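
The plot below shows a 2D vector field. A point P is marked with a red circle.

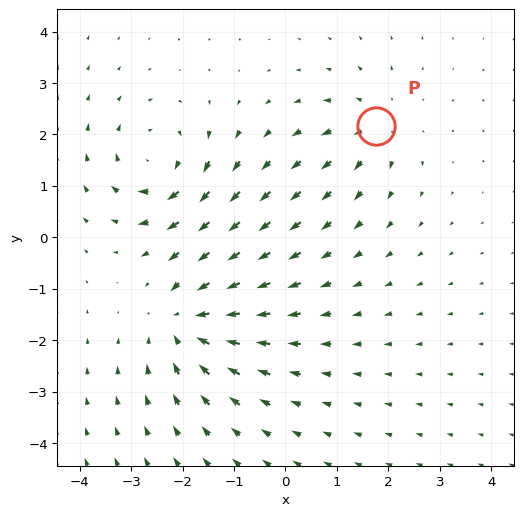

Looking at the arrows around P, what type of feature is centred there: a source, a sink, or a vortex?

At P (1.7, 2.2) the arrows spread outward. Divergence about +4, curl ≈0 — positive divergence with near-zero curl is a source.

source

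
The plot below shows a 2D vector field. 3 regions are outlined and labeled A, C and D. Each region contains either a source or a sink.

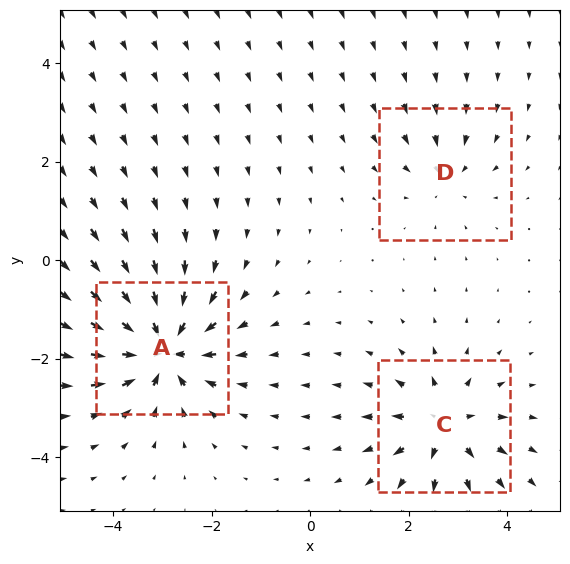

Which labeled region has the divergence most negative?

A

Divergence at each region's feature centre — A: about -6, C: about +4, D: about -3. Region A is most negative.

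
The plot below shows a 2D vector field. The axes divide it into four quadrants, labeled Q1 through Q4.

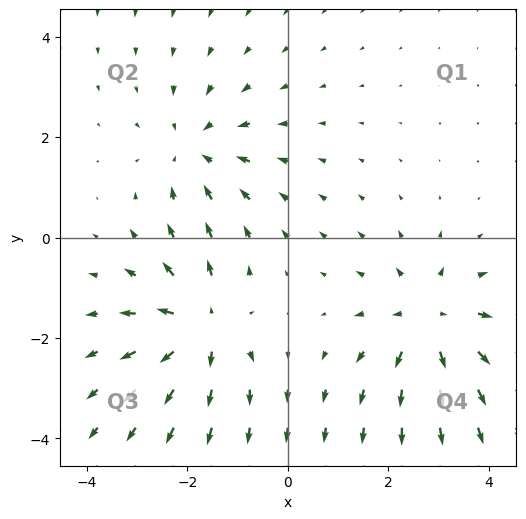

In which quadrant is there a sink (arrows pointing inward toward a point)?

The sink sits at approximately (-1.8, 1.8), which lies in quadrant Q2. The divergence there is about -3, negative as expected for a sink.

Q2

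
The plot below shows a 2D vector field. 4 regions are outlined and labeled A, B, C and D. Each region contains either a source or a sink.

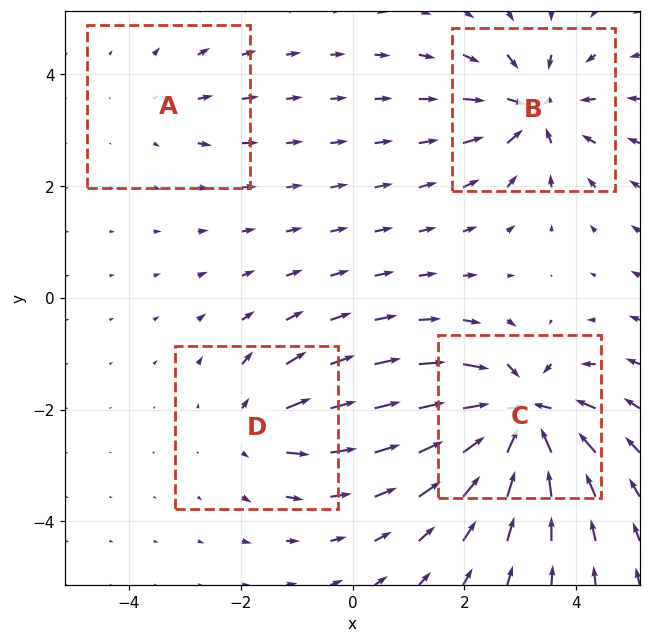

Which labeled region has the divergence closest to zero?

Divergence at each region's feature centre — A: about +2, B: about -6, C: about -9, D: about +4. Region A is closest to zero.

A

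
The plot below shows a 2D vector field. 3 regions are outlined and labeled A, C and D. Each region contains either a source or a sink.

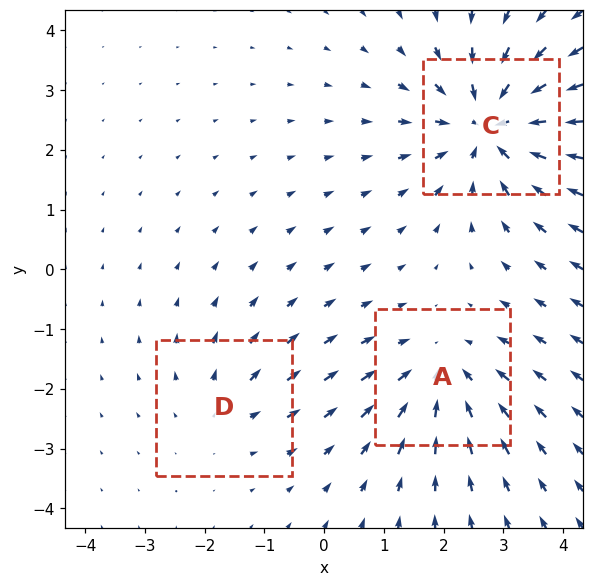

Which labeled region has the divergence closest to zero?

Divergence at each region's feature centre — A: about -3, C: about -5, D: about +2. Region D is closest to zero.

D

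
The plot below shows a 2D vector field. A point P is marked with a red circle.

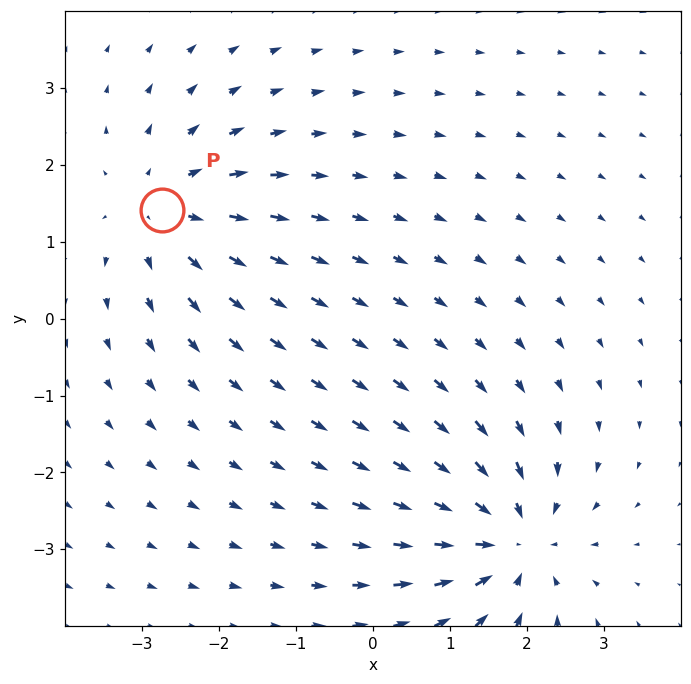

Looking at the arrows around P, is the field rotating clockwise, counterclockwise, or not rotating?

not rotating

Near P at (-2.7, 1.4) the arrows show no circulation. The curl there is ≈0.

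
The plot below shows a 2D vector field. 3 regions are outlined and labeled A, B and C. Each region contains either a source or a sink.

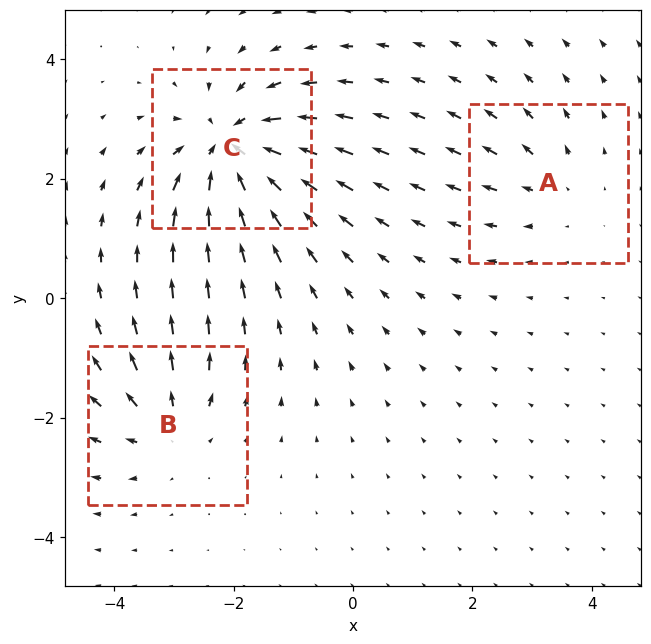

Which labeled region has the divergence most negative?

Divergence at each region's feature centre — A: about +2, B: about +3, C: about -6. Region C is most negative.

C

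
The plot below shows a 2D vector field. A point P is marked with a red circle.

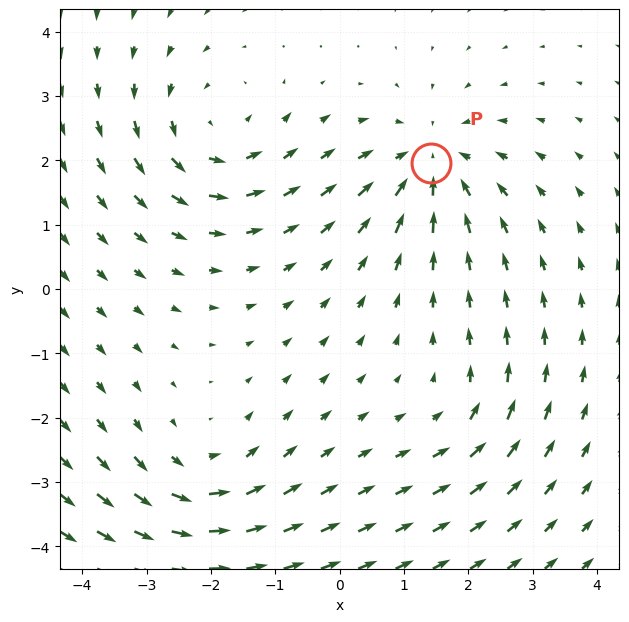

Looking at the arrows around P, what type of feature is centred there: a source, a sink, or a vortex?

At P (1.4, 2.0) the arrows converge inward. Divergence about -5, curl ≈0 — negative divergence with near-zero curl is a sink.

sink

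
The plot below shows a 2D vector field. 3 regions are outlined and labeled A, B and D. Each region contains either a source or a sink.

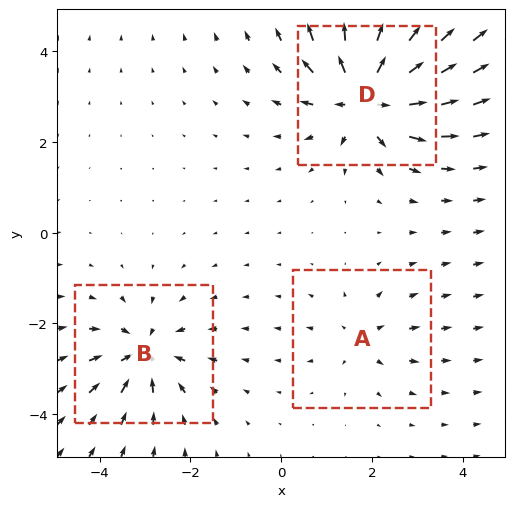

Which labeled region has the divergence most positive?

Divergence at each region's feature centre — A: about +2, B: about -4, D: about +6. Region D is most positive.

D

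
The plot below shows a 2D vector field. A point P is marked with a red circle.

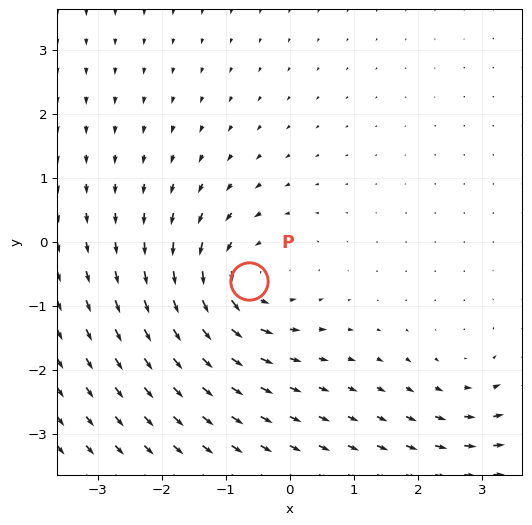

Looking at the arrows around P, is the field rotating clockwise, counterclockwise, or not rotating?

counterclockwise

Near P at (-0.6, -0.6) the arrows circulate counterclockwise. The curl (z-component) there is about +4; positive curl means counterclockwise rotation.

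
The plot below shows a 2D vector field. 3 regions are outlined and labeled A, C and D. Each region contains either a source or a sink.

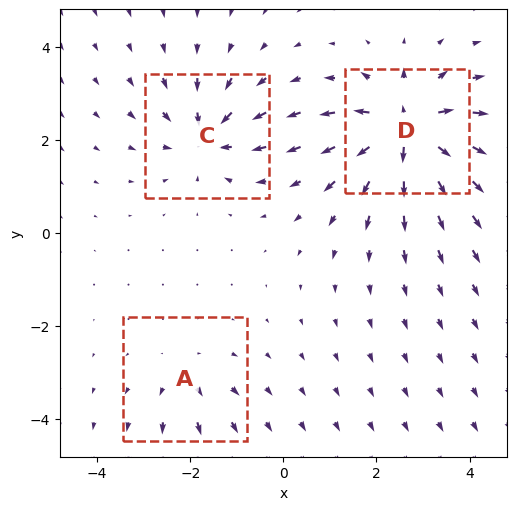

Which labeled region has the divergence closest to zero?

Divergence at each region's feature centre — A: about +2, C: about -4, D: about +6. Region A is closest to zero.

A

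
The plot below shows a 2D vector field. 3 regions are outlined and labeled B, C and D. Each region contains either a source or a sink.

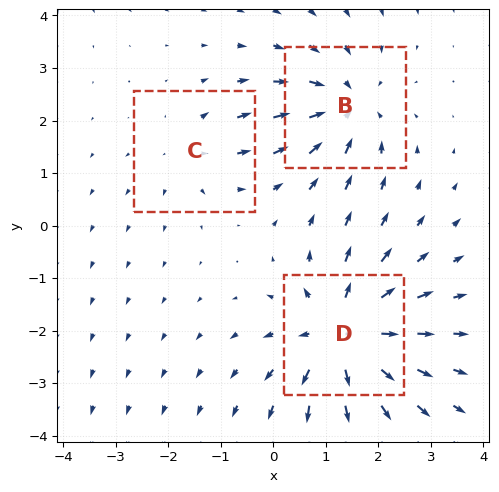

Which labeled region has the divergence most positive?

D

Divergence at each region's feature centre — B: about -4, C: about +2, D: about +5. Region D is most positive.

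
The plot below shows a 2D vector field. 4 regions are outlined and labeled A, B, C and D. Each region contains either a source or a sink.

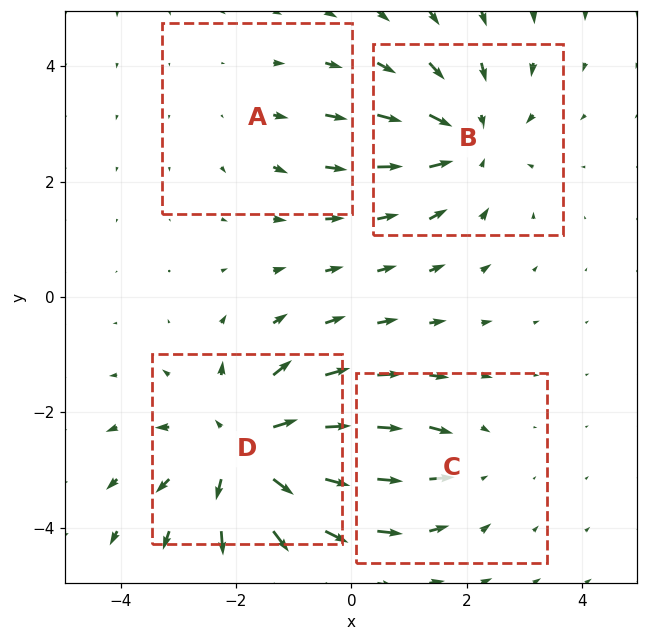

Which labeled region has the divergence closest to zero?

A

Divergence at each region's feature centre — A: about +2, B: about -4, C: about -3, D: about +6. Region A is closest to zero.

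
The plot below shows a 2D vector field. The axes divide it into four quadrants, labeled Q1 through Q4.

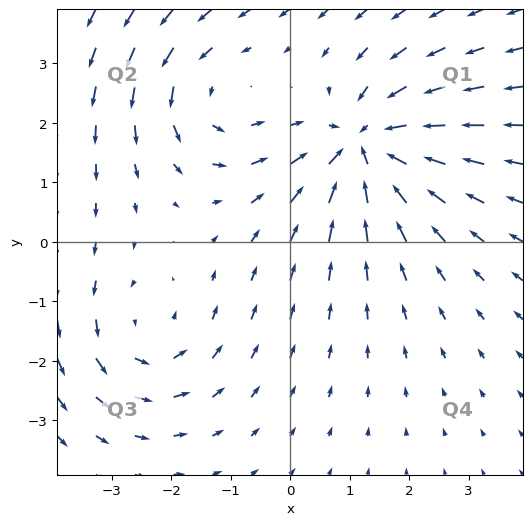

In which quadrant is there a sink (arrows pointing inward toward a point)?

Q1

The sink sits at approximately (1.3, 1.6), which lies in quadrant Q1. The divergence there is about -5, negative as expected for a sink.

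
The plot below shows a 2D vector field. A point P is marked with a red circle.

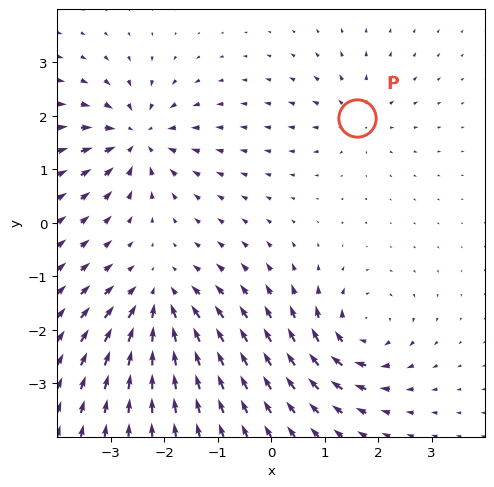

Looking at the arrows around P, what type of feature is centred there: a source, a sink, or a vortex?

source

At P (1.6, 2.0) the arrows spread outward. Divergence about +4, curl ≈0 — positive divergence with near-zero curl is a source.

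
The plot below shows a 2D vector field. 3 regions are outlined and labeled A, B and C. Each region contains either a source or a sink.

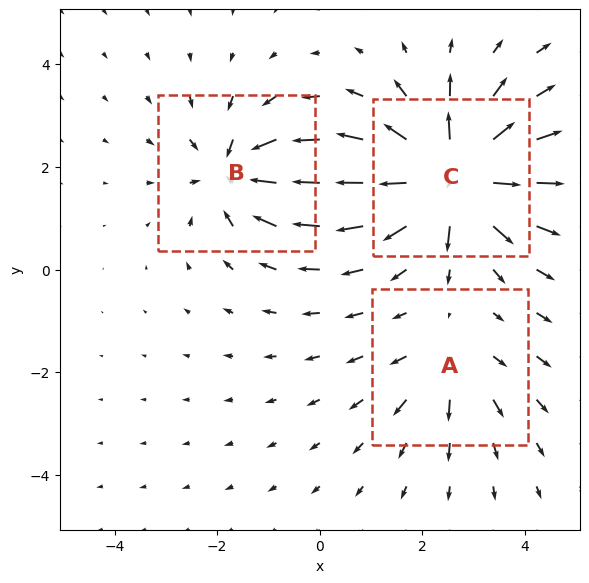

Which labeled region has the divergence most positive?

Divergence at each region's feature centre — A: about +2, B: about -4, C: about +6. Region C is most positive.

C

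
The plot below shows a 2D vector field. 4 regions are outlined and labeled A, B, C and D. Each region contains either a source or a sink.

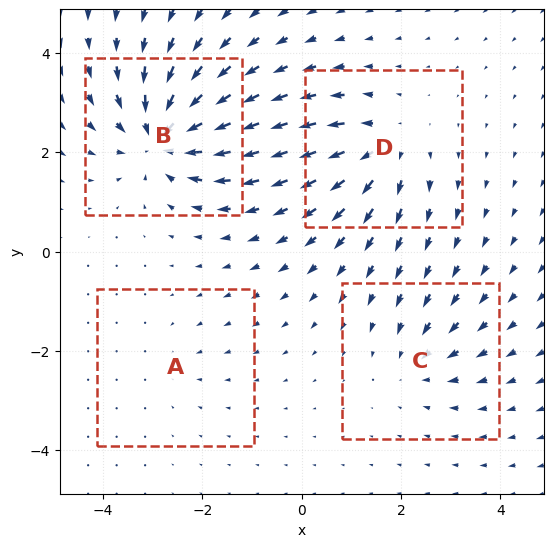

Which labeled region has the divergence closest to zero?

Divergence at each region's feature centre — A: about -2, B: about -8, C: about -4, D: about +5. Region A is closest to zero.

A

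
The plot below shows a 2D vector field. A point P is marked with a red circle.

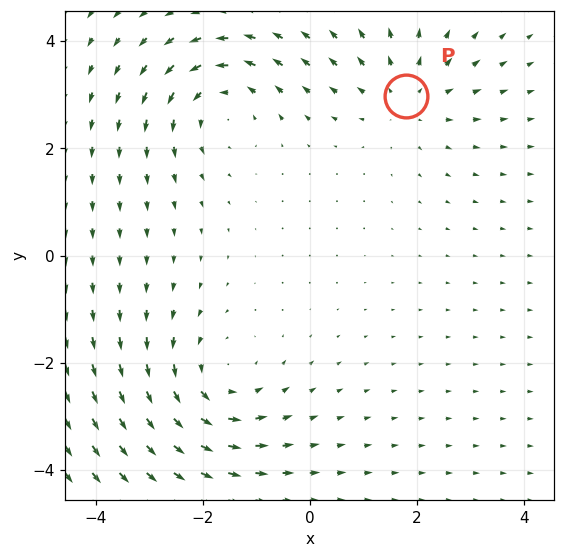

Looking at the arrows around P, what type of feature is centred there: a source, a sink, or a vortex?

source

At P (1.8, 3.0) the arrows spread outward. Divergence about +3, curl ≈0 — positive divergence with near-zero curl is a source.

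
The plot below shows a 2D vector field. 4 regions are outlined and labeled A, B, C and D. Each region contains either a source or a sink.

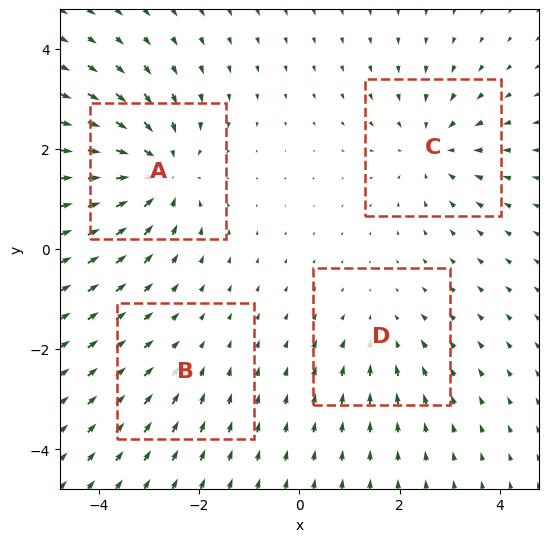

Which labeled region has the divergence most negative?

Divergence at each region's feature centre — A: about -6, B: about -2, C: about -4, D: about -3. Region A is most negative.

A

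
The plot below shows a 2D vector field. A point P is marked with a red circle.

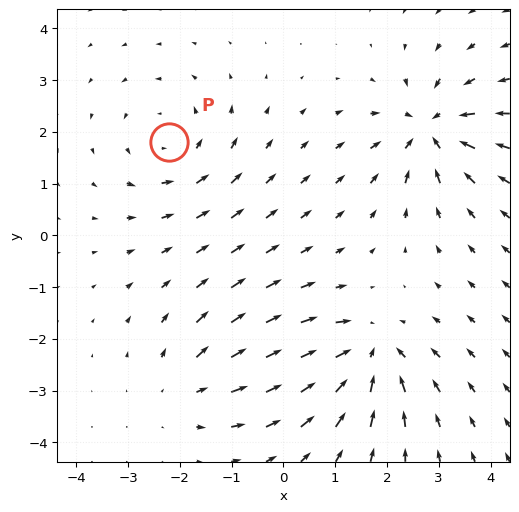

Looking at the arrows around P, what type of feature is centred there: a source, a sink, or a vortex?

vortex

At P (-2.2, 1.8) the arrows circulate counterclockwise. Divergence ≈0, curl about +4 — near-zero divergence with nonzero curl is a vortex.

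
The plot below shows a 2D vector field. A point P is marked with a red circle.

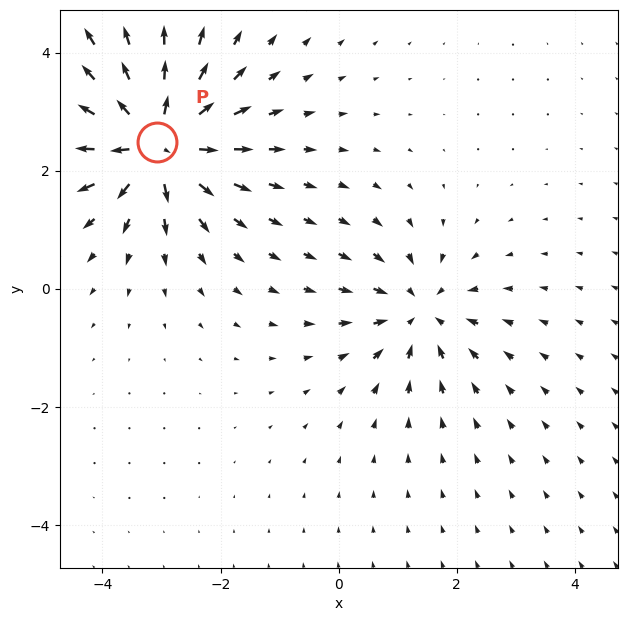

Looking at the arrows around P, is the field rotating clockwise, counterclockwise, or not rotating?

not rotating

Near P at (-3.1, 2.5) the arrows show no circulation. The curl there is ≈0.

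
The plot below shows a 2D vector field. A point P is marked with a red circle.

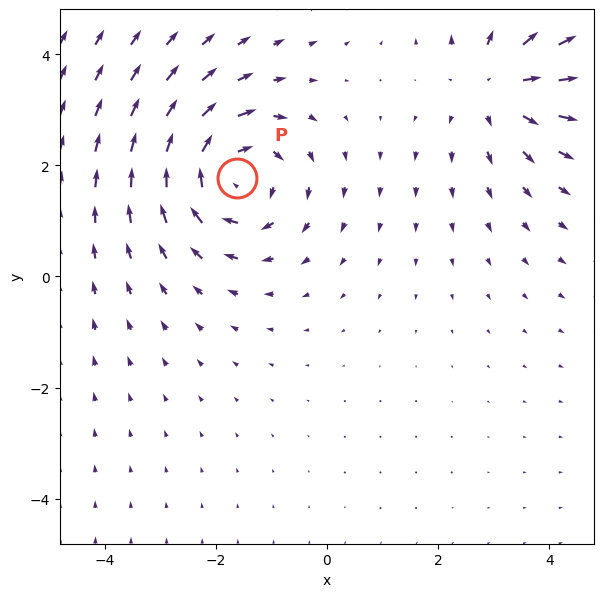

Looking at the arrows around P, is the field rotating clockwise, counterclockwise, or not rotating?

Near P at (-1.6, 1.8) the arrows circulate clockwise. The curl (z-component) there is about -4; negative curl means clockwise rotation.

clockwise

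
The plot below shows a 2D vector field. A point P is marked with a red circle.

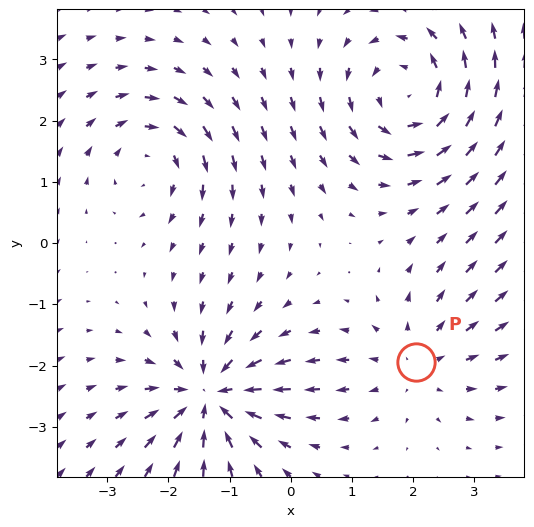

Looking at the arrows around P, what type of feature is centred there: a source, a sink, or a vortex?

source

At P (2.0, -1.9) the arrows spread outward. Divergence about +3, curl ≈0 — positive divergence with near-zero curl is a source.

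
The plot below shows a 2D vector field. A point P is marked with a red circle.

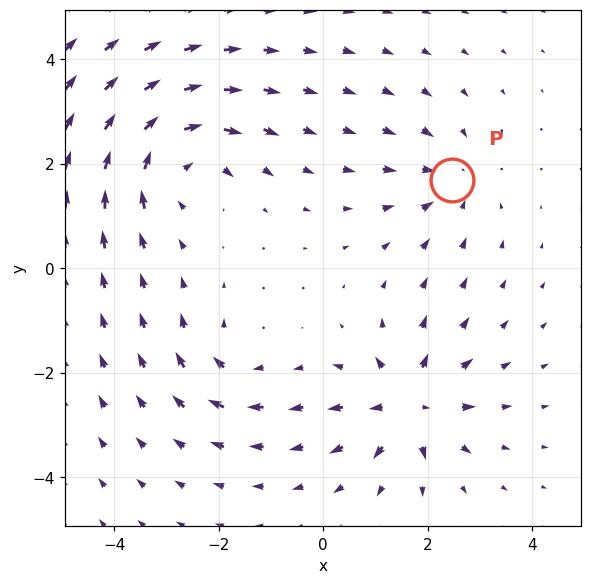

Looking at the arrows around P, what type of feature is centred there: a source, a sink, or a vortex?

sink

At P (2.5, 1.7) the arrows converge inward. Divergence about -3, curl ≈0 — negative divergence with near-zero curl is a sink.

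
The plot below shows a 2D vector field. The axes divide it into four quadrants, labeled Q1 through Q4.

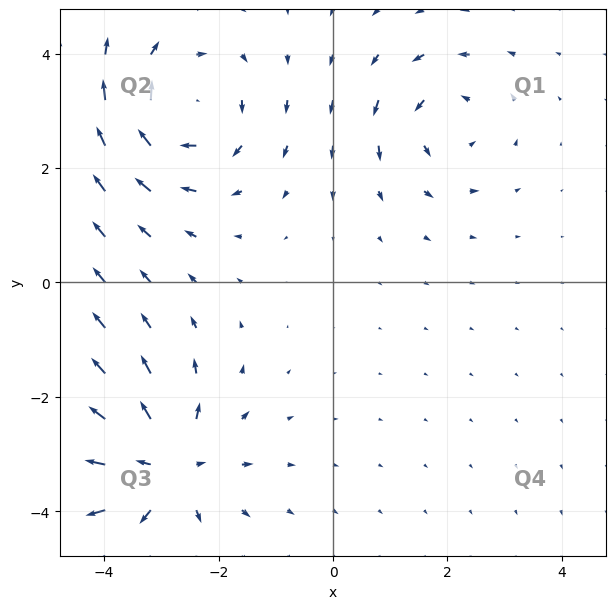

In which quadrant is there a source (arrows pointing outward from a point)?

Q3

The source sits at approximately (-2.9, -3.2), which lies in quadrant Q3. The divergence there is about +5, positive as expected for a source.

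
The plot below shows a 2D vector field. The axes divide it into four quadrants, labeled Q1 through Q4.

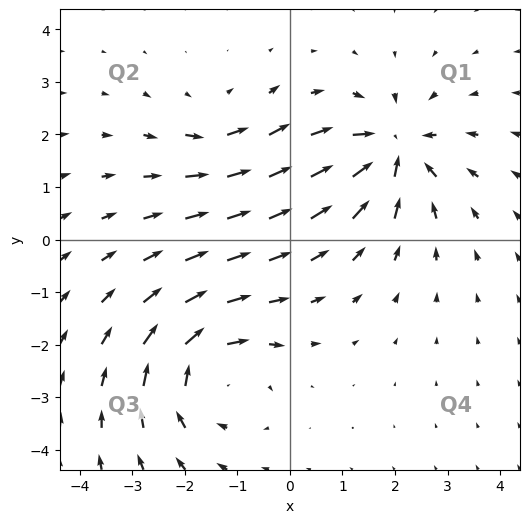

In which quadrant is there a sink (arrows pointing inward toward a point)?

Q1

The sink sits at approximately (2.0, 1.7), which lies in quadrant Q1. The divergence there is about -5, negative as expected for a sink.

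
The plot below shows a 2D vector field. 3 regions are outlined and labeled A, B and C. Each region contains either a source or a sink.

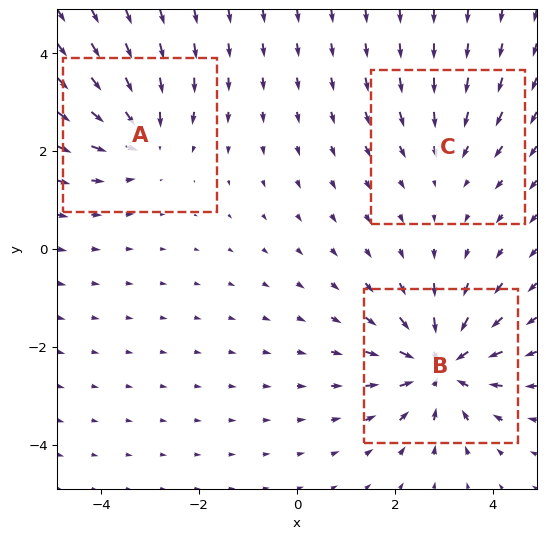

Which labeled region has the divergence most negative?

Divergence at each region's feature centre — A: about -3, B: about -5, C: about -2. Region B is most negative.

B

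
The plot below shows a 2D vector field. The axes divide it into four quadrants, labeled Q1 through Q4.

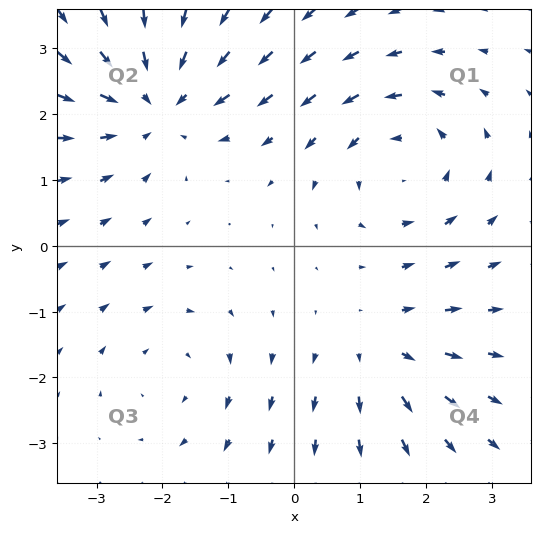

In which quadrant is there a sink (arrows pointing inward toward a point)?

Q2

The sink sits at approximately (-2.1, 2.2), which lies in quadrant Q2. The divergence there is about -4, negative as expected for a sink.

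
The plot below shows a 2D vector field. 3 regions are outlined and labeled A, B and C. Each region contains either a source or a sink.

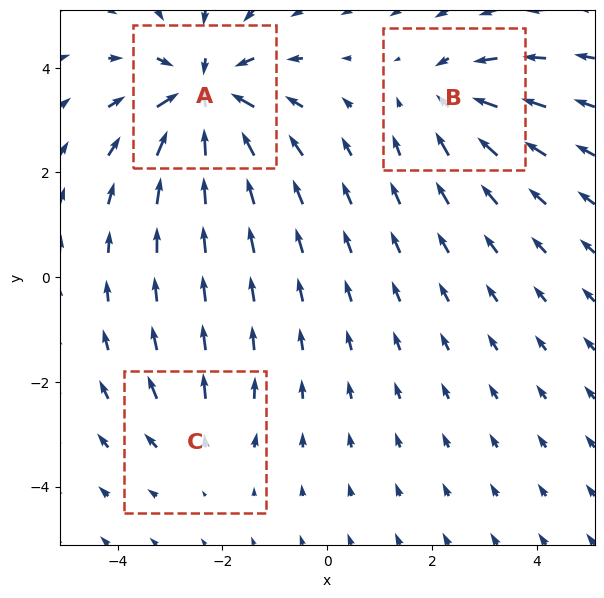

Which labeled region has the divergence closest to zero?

C

Divergence at each region's feature centre — A: about -5, B: about -3, C: about +2. Region C is closest to zero.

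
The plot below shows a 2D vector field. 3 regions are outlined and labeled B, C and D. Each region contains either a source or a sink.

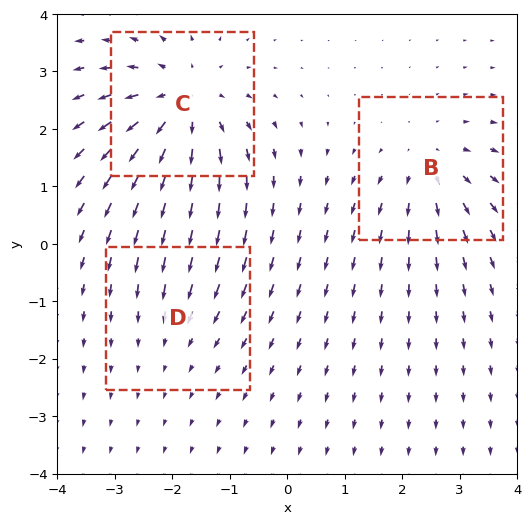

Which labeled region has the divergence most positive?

C

Divergence at each region's feature centre — B: about +3, C: about +5, D: about -2. Region C is most positive.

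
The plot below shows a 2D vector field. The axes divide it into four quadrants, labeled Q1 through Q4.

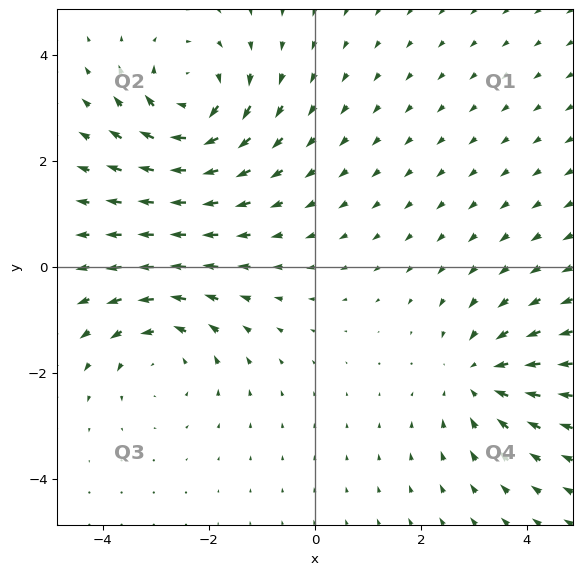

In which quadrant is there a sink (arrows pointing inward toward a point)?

Q4

The sink sits at approximately (3.1, -2.1), which lies in quadrant Q4. The divergence there is about -4, negative as expected for a sink.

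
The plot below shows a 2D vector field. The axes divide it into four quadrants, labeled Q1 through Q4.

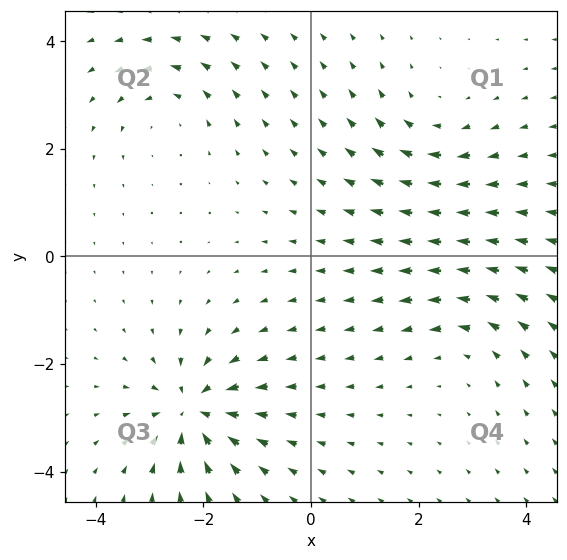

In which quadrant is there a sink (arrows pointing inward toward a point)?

The sink sits at approximately (-2.2, -2.9), which lies in quadrant Q3. The divergence there is about -6, negative as expected for a sink.

Q3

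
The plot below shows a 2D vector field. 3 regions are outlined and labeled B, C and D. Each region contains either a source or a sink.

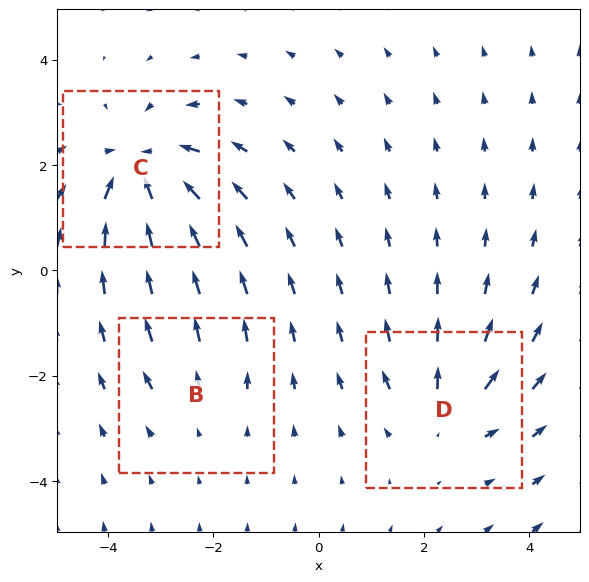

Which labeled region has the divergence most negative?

C

Divergence at each region's feature centre — B: about +2, C: about -5, D: about +3. Region C is most negative.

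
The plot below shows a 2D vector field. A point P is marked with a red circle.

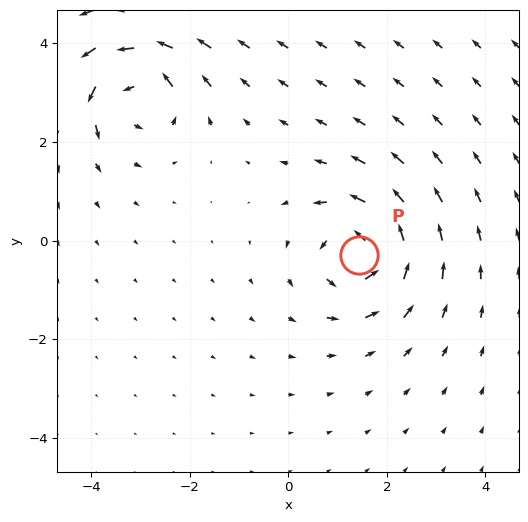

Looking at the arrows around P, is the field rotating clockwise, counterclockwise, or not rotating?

Near P at (1.4, -0.3) the arrows circulate counterclockwise. The curl (z-component) there is about +7; positive curl means counterclockwise rotation.

counterclockwise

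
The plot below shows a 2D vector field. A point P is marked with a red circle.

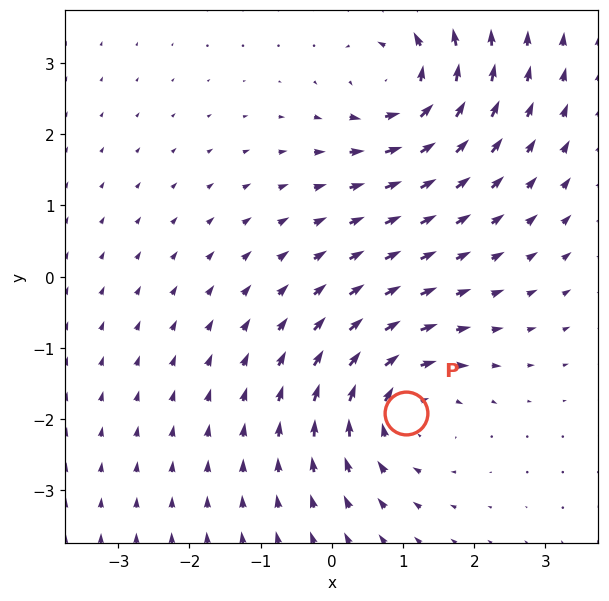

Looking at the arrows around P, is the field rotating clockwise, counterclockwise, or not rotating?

clockwise

Near P at (1.0, -1.9) the arrows circulate clockwise. The curl (z-component) there is about -4; negative curl means clockwise rotation.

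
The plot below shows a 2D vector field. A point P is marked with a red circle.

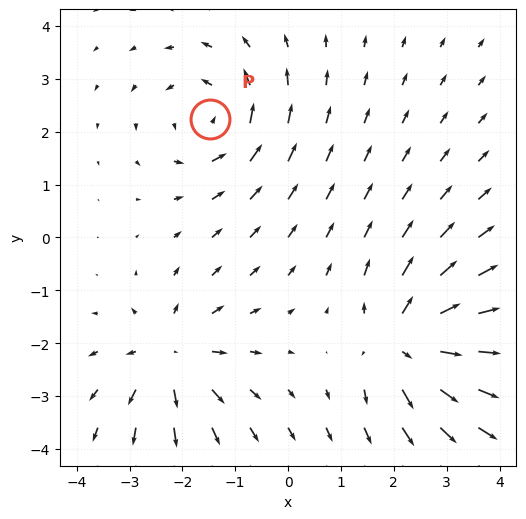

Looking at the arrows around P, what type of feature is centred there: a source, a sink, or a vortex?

vortex

At P (-1.5, 2.2) the arrows circulate counterclockwise. Divergence ≈0, curl about +4 — near-zero divergence with nonzero curl is a vortex.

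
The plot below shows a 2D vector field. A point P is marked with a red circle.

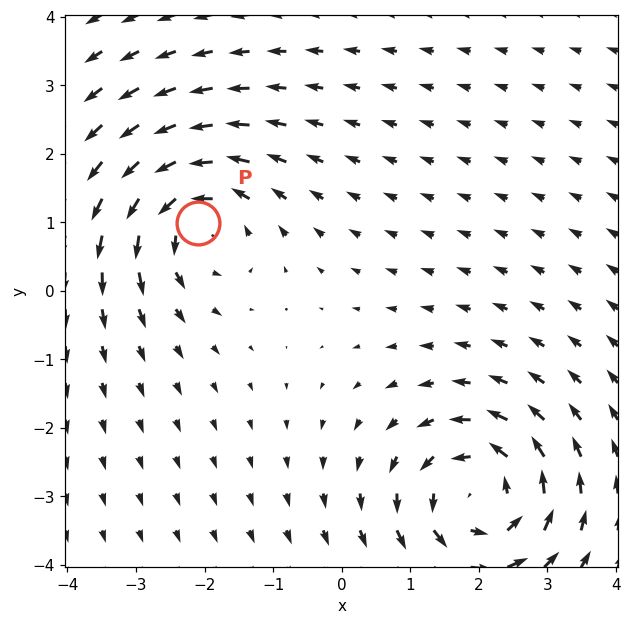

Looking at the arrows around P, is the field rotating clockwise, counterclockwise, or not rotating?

counterclockwise

Near P at (-2.1, 1.0) the arrows circulate counterclockwise. The curl (z-component) there is about +5; positive curl means counterclockwise rotation.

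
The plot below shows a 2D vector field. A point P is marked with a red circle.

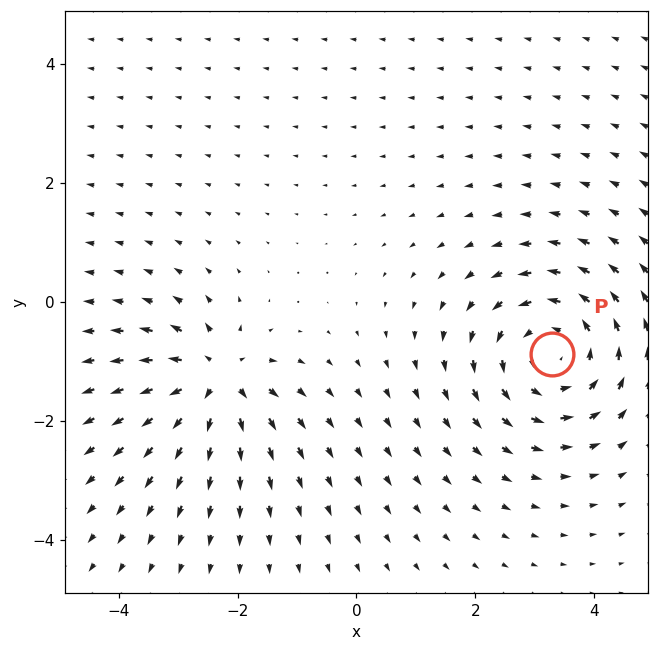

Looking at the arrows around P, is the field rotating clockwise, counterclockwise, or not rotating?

counterclockwise

Near P at (3.3, -0.9) the arrows circulate counterclockwise. The curl (z-component) there is about +4; positive curl means counterclockwise rotation.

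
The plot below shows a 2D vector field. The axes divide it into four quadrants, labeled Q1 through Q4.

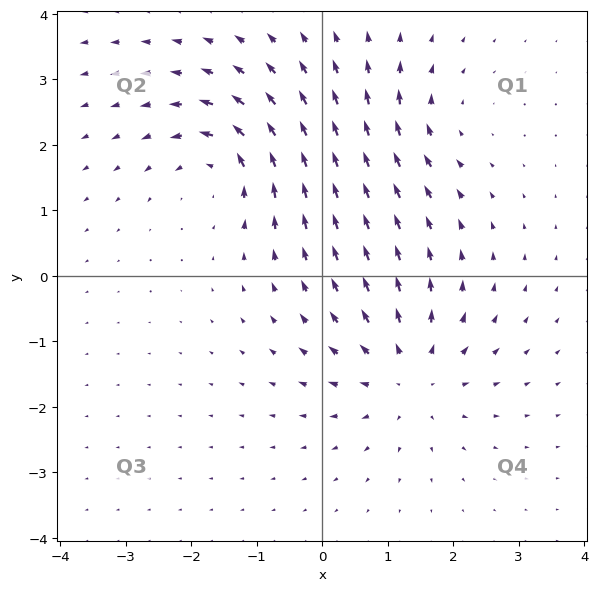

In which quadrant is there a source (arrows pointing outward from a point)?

The source sits at approximately (1.3, -1.5), which lies in quadrant Q4. The divergence there is about +5, positive as expected for a source.

Q4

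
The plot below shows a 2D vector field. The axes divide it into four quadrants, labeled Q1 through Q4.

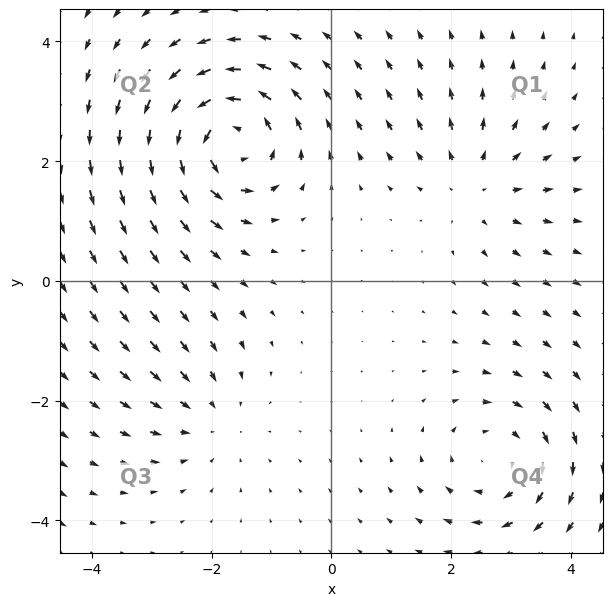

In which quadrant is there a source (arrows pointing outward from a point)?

Q1

The source sits at approximately (2.4, 1.6), which lies in quadrant Q1. The divergence there is about +3, positive as expected for a source.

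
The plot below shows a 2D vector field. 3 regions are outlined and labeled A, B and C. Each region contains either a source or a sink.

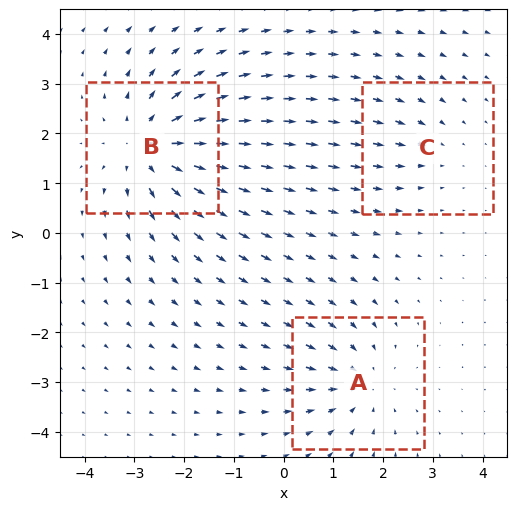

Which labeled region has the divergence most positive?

Divergence at each region's feature centre — A: about -3, B: about +5, C: about -2. Region B is most positive.

B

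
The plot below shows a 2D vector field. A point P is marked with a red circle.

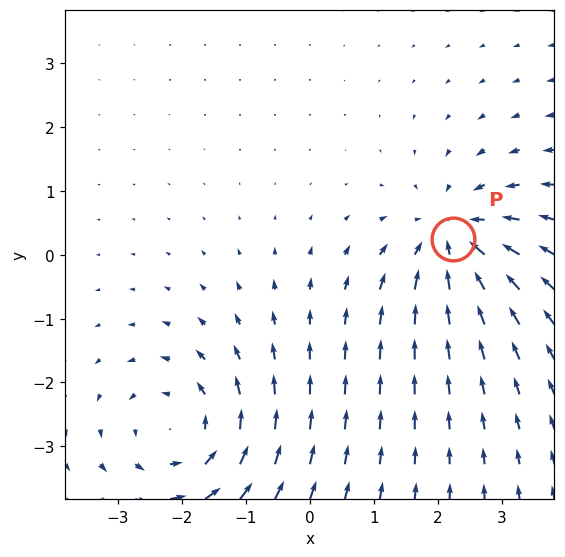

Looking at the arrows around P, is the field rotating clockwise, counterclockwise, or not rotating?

not rotating

Near P at (2.2, 0.2) the arrows show no circulation. The curl there is ≈0.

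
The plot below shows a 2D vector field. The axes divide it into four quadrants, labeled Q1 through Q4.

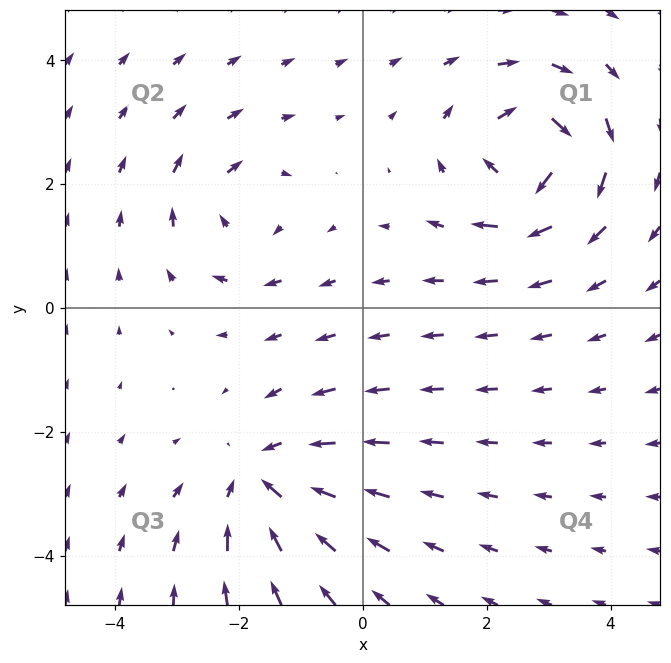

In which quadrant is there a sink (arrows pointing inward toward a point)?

The sink sits at approximately (-1.6, -2.8), which lies in quadrant Q3. The divergence there is about -4, negative as expected for a sink.

Q3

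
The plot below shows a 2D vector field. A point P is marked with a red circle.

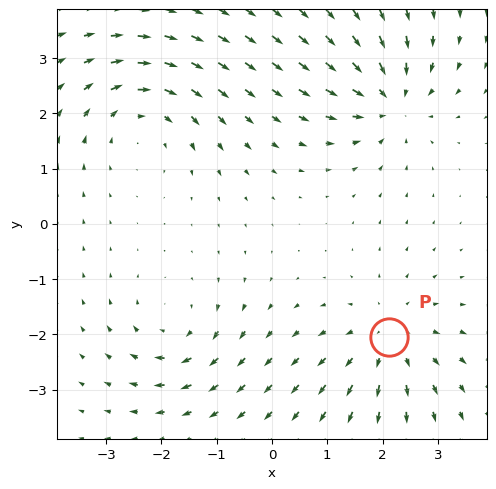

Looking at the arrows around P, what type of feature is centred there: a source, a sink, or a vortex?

source

At P (2.1, -2.1) the arrows spread outward. Divergence about +4, curl ≈0 — positive divergence with near-zero curl is a source.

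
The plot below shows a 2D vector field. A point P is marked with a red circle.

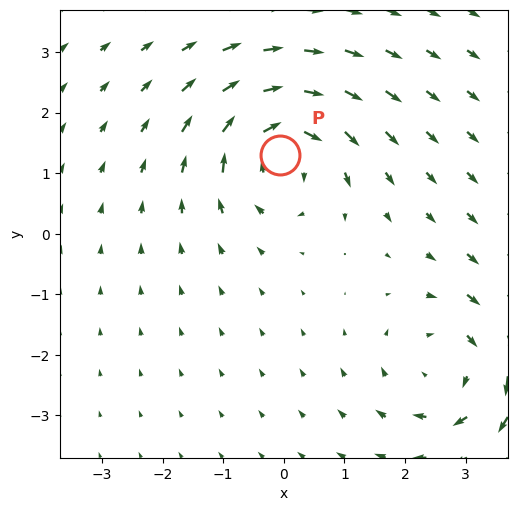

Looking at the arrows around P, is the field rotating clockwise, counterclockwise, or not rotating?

clockwise

Near P at (-0.1, 1.3) the arrows circulate clockwise. The curl (z-component) there is about -5; negative curl means clockwise rotation.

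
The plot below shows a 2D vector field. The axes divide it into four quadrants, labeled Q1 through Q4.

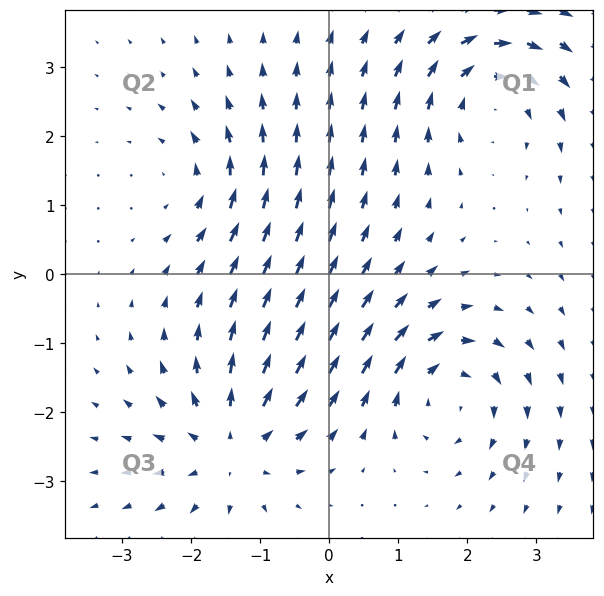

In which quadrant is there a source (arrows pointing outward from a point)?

The source sits at approximately (-1.4, -2.5), which lies in quadrant Q3. The divergence there is about +4, positive as expected for a source.

Q3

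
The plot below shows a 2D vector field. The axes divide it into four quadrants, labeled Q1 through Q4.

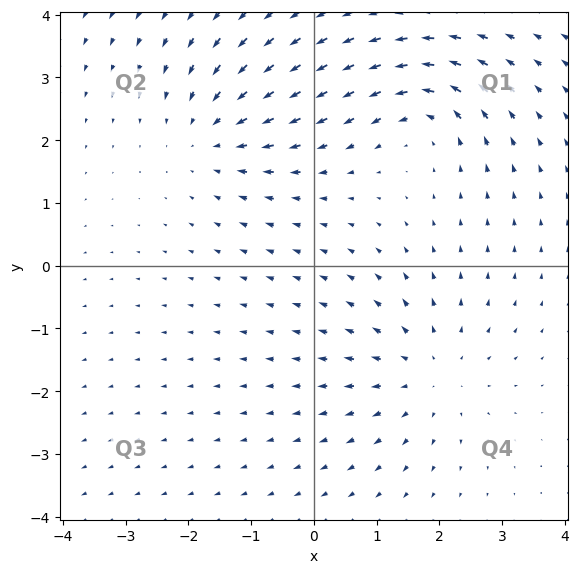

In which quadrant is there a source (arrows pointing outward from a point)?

The source sits at approximately (1.8, -1.7), which lies in quadrant Q4. The divergence there is about +3, positive as expected for a source.

Q4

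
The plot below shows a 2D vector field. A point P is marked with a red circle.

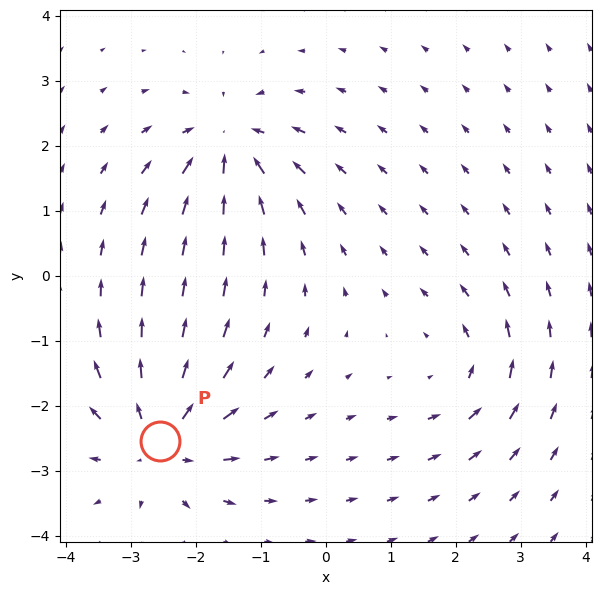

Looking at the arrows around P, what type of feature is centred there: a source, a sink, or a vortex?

At P (-2.6, -2.5) the arrows spread outward. Divergence about +6, curl ≈0 — positive divergence with near-zero curl is a source.

source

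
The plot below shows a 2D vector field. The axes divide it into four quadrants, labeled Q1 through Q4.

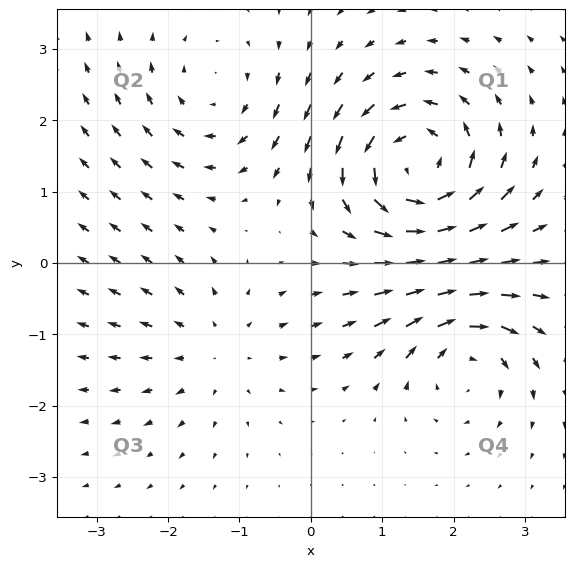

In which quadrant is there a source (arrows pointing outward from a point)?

Q3

The source sits at approximately (-1.3, -1.2), which lies in quadrant Q3. The divergence there is about +2, positive as expected for a source.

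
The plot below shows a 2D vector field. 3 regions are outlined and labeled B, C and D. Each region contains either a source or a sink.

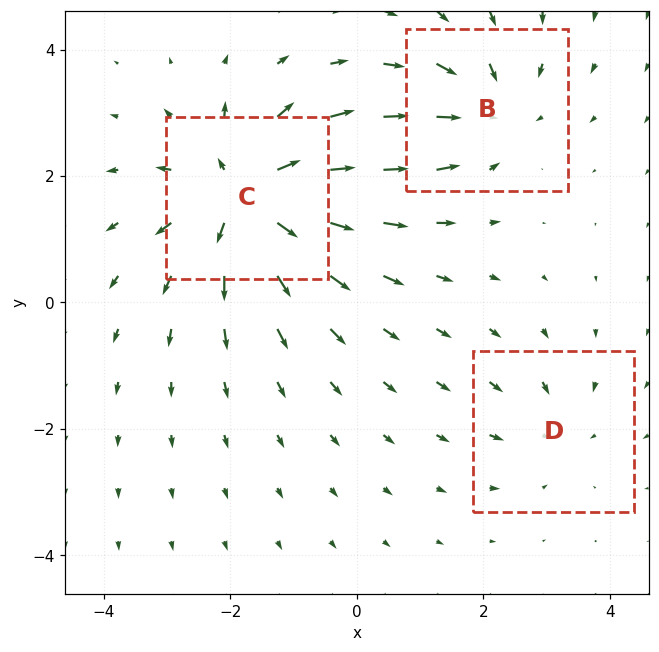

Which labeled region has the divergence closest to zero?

D

Divergence at each region's feature centre — B: about -3, C: about +5, D: about -2. Region D is closest to zero.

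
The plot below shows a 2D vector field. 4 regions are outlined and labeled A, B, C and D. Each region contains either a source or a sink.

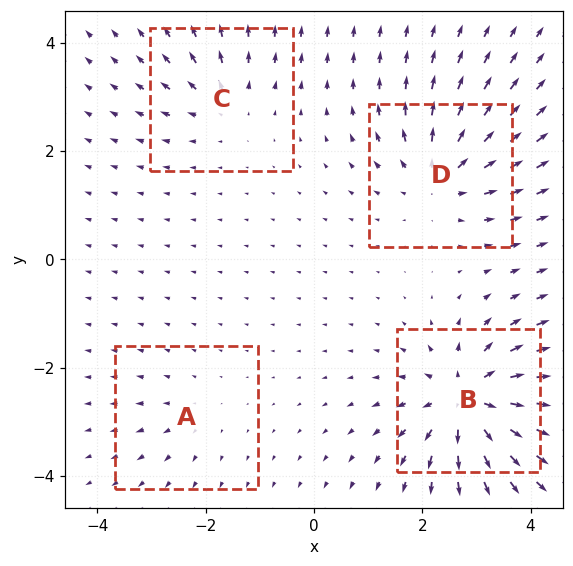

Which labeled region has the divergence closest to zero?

Divergence at each region's feature centre — A: about +2, B: about +9, C: about +4, D: about +6. Region A is closest to zero.

A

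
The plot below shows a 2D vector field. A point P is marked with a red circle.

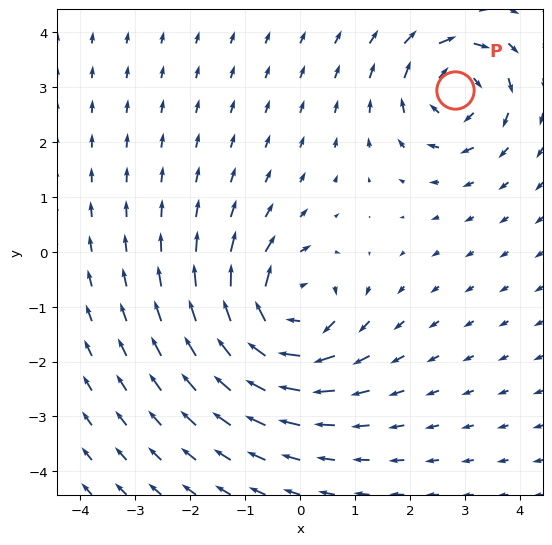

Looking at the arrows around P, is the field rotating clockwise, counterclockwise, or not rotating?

clockwise

Near P at (2.8, 2.9) the arrows circulate clockwise. The curl (z-component) there is about -5; negative curl means clockwise rotation.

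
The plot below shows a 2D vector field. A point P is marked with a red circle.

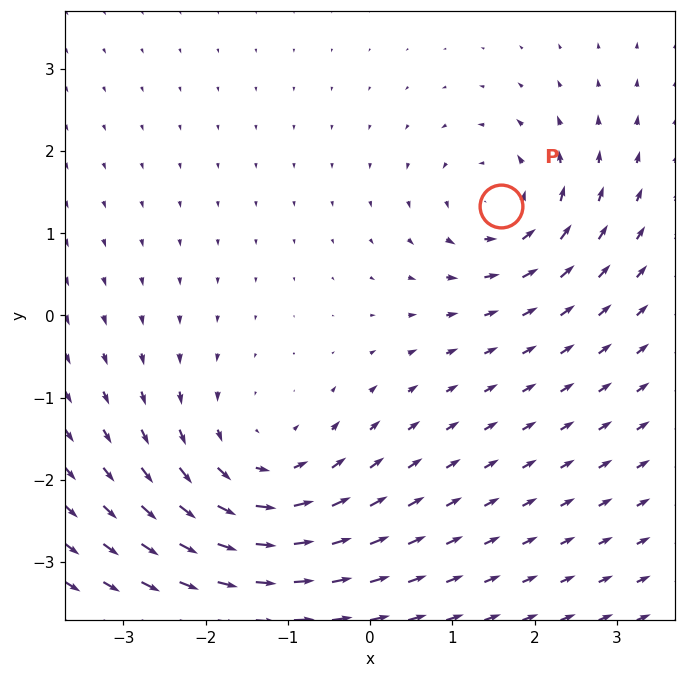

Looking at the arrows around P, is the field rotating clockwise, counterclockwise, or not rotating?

Near P at (1.6, 1.3) the arrows circulate counterclockwise. The curl (z-component) there is about +4; positive curl means counterclockwise rotation.

counterclockwise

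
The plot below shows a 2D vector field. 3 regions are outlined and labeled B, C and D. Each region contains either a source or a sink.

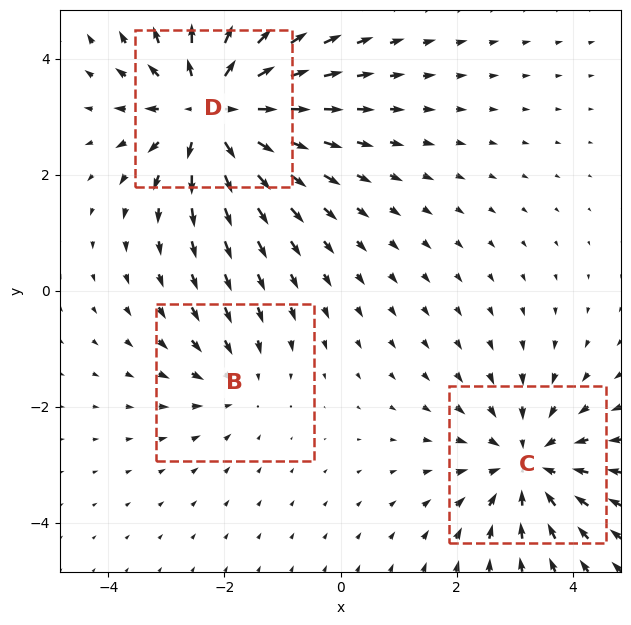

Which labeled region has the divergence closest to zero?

B

Divergence at each region's feature centre — B: about -2, C: about -3, D: about +4. Region B is closest to zero.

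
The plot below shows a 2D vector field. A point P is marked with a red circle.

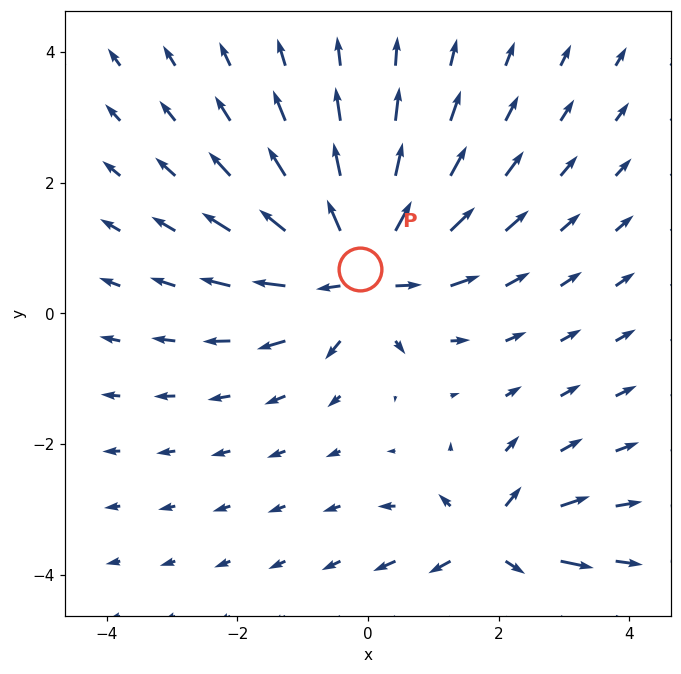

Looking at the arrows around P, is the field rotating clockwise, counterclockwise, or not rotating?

not rotating

Near P at (-0.1, 0.7) the arrows show no circulation. The curl there is ≈0.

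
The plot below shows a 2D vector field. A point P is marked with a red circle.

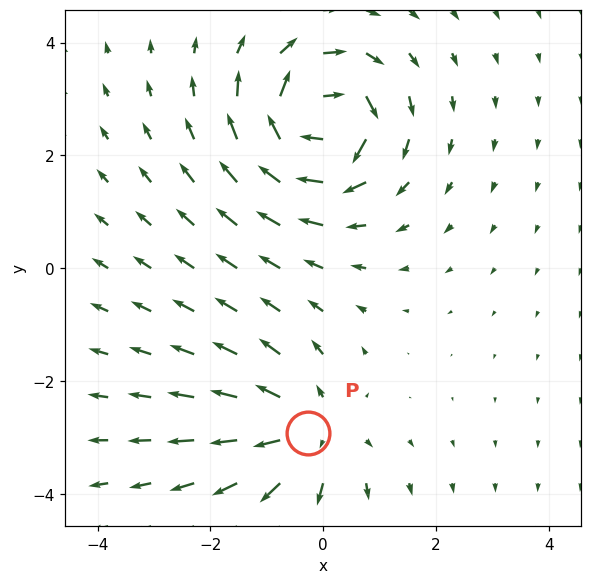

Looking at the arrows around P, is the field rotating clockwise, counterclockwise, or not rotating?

not rotating

Near P at (-0.3, -2.9) the arrows show no circulation. The curl there is ≈0.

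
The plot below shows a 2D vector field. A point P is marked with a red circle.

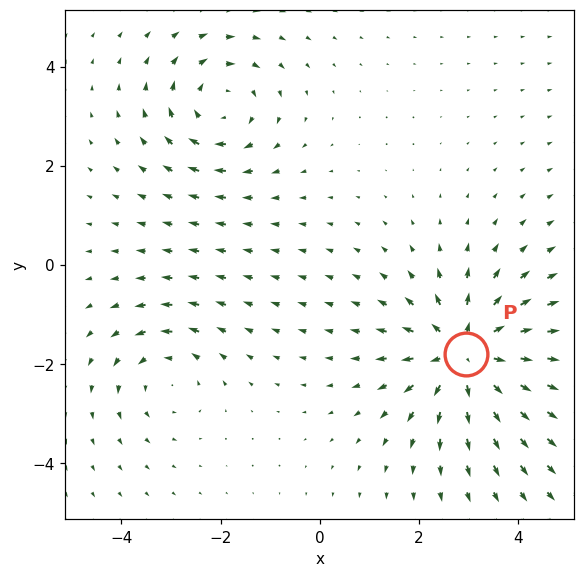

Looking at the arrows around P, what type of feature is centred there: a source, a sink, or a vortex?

At P (3.0, -1.8) the arrows spread outward. Divergence about +5, curl ≈0 — positive divergence with near-zero curl is a source.

source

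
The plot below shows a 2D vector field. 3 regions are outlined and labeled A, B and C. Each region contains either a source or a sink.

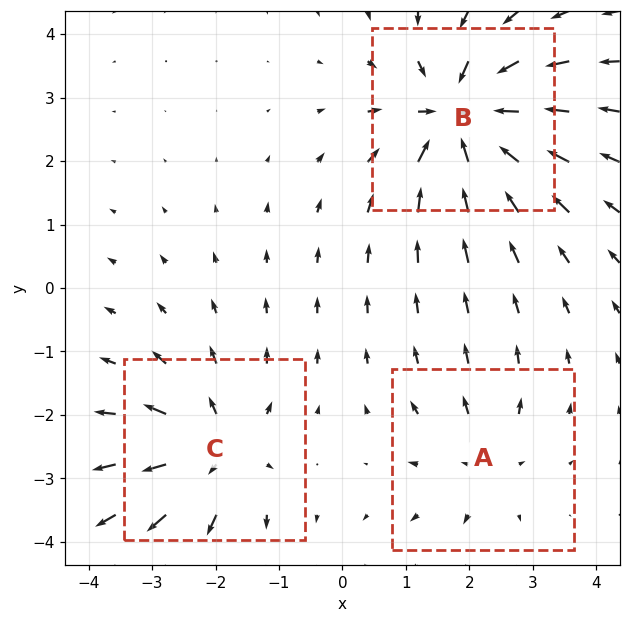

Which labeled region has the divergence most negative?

Divergence at each region's feature centre — A: about +3, B: about -6, C: about +4. Region B is most negative.

B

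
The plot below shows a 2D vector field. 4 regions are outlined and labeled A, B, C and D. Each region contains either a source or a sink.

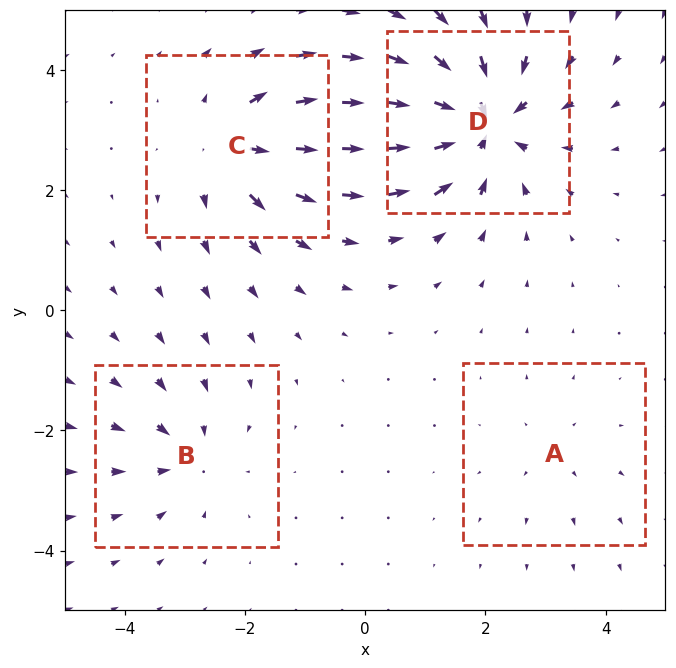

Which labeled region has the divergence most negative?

D

Divergence at each region's feature centre — A: about +2, B: about -4, C: about +6, D: about -8. Region D is most negative.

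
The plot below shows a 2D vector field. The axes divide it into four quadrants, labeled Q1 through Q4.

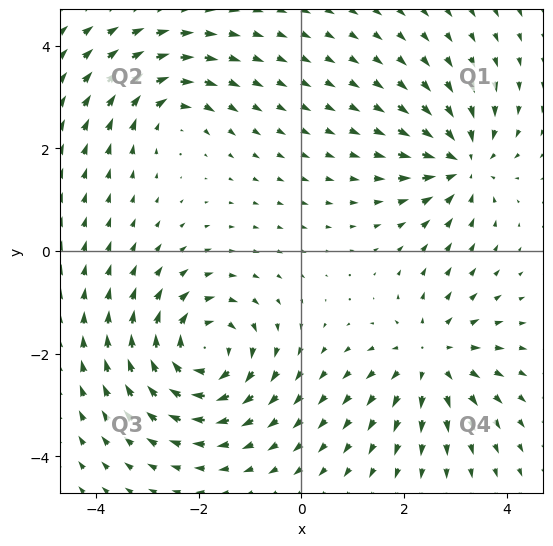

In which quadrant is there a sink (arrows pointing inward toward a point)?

The sink sits at approximately (3.1, 1.7), which lies in quadrant Q1. The divergence there is about -5, negative as expected for a sink.

Q1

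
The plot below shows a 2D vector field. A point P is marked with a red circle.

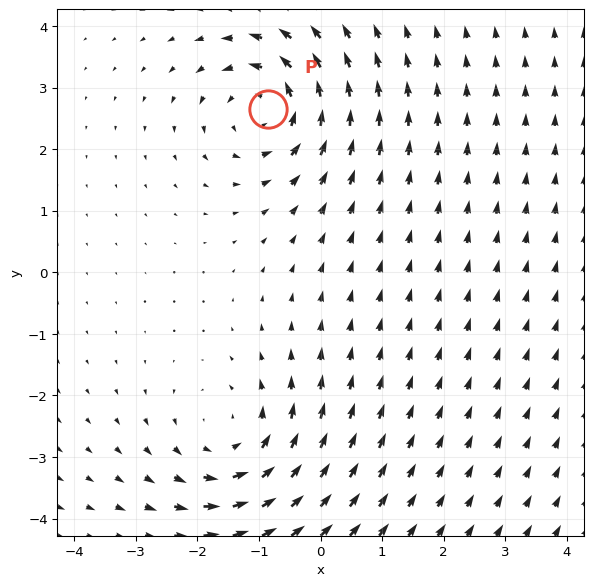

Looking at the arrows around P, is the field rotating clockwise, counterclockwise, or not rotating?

Near P at (-0.9, 2.7) the arrows circulate counterclockwise. The curl (z-component) there is about +5; positive curl means counterclockwise rotation.

counterclockwise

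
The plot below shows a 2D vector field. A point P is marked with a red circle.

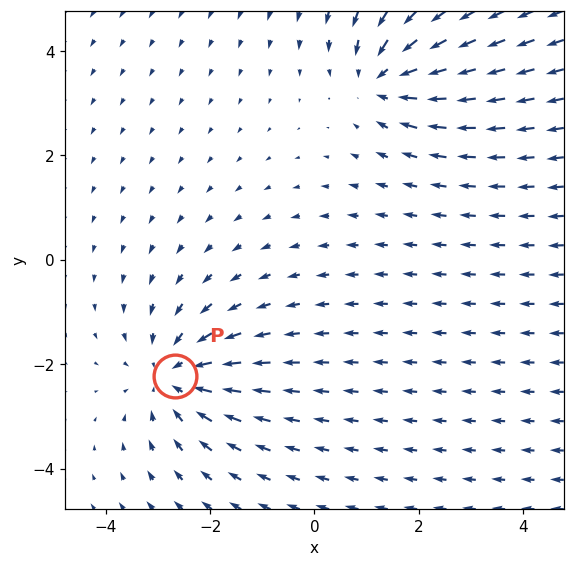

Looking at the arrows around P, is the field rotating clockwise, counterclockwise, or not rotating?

Near P at (-2.7, -2.2) the arrows show no circulation. The curl there is ≈0.

not rotating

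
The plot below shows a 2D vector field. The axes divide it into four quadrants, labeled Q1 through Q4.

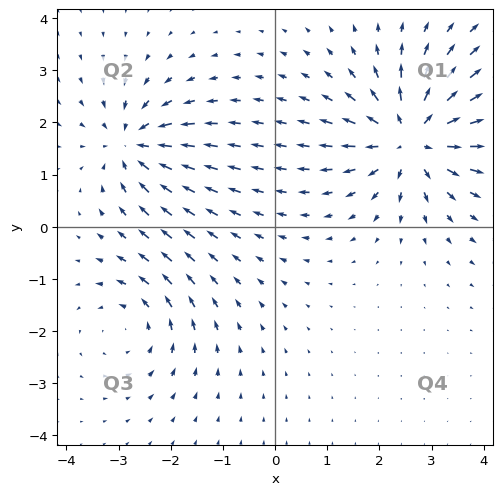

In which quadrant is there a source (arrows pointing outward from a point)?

The source sits at approximately (2.6, 1.7), which lies in quadrant Q1. The divergence there is about +5, positive as expected for a source.

Q1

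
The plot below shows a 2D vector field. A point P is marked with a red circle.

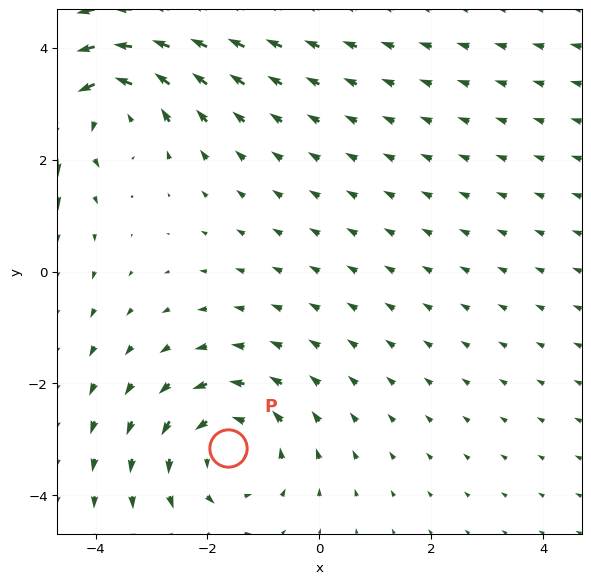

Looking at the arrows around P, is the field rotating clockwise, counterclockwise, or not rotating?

counterclockwise

Near P at (-1.6, -3.2) the arrows circulate counterclockwise. The curl (z-component) there is about +3; positive curl means counterclockwise rotation.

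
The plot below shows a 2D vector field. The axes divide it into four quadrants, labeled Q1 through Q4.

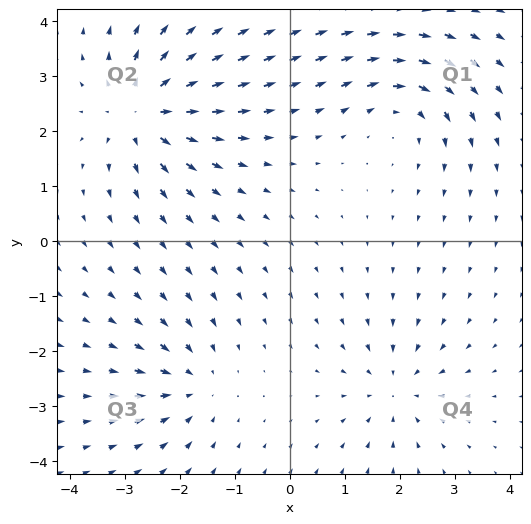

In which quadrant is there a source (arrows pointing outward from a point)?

The source sits at approximately (-2.7, 2.4), which lies in quadrant Q2. The divergence there is about +5, positive as expected for a source.

Q2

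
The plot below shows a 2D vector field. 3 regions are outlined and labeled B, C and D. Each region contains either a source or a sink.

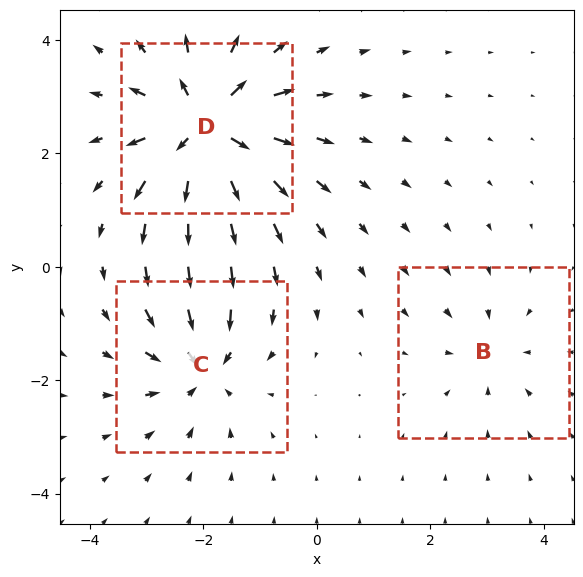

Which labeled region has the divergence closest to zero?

B

Divergence at each region's feature centre — B: about -2, C: about -4, D: about +6. Region B is closest to zero.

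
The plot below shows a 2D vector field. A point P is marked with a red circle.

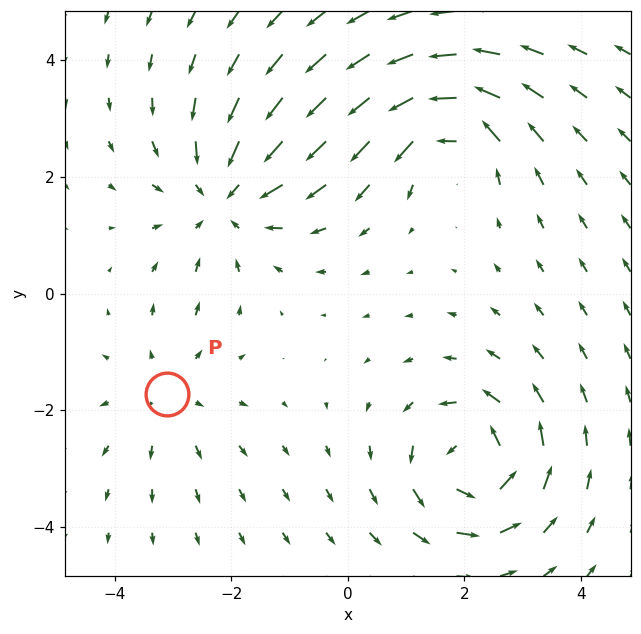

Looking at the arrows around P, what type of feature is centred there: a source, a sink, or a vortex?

source

At P (-3.1, -1.7) the arrows spread outward. Divergence about +2, curl ≈0 — positive divergence with near-zero curl is a source.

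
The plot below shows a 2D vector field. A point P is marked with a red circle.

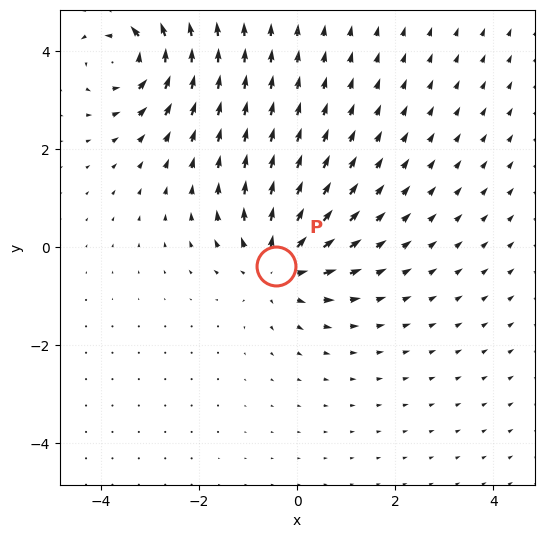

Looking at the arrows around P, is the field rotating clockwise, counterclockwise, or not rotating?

Near P at (-0.4, -0.4) the arrows show no circulation. The curl there is ≈0.

not rotating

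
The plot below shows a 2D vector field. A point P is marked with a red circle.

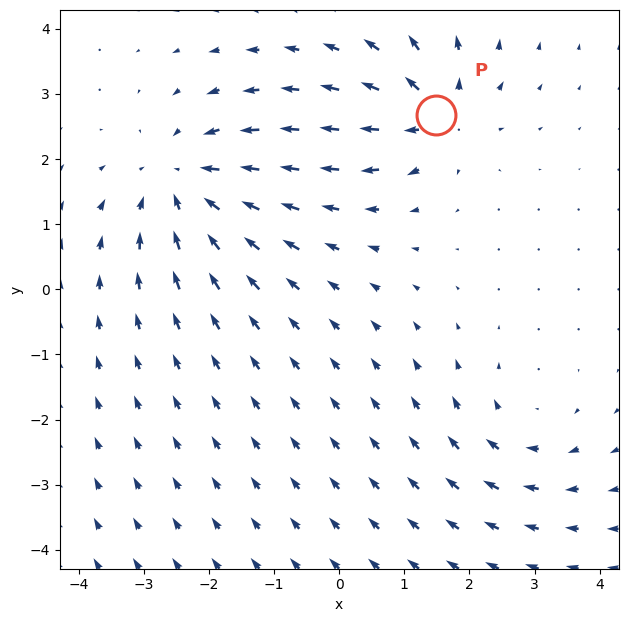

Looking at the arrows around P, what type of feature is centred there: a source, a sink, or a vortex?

source

At P (1.5, 2.7) the arrows spread outward. Divergence about +5, curl ≈0 — positive divergence with near-zero curl is a source.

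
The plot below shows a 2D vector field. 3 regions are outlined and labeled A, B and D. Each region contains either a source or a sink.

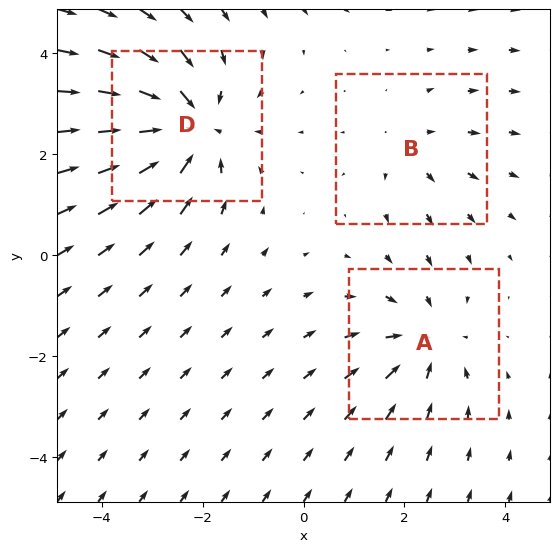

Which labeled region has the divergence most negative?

Divergence at each region's feature centre — A: about -3, B: about +2, D: about -5. Region D is most negative.

D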